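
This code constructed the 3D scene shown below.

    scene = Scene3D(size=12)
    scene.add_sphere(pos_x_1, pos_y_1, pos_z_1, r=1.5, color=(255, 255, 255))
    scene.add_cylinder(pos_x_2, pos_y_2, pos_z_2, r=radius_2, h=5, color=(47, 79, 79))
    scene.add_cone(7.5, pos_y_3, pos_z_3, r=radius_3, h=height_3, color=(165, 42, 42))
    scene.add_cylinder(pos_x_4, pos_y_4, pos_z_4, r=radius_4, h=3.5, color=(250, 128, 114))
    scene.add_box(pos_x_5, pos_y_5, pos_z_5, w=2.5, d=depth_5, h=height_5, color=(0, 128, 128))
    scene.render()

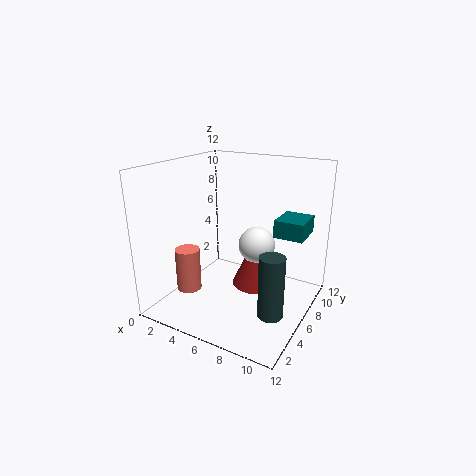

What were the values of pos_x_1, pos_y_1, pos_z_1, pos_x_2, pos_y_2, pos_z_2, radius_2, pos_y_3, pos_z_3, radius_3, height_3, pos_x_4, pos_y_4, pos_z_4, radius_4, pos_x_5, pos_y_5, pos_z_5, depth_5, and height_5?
pos_x_1 = 7.5
pos_y_1 = 6.5
pos_z_1 = 5.5
pos_x_2 = 10
pos_y_2 = 4
pos_z_2 = 1
radius_2 = 1
pos_y_3 = 6.5
pos_z_3 = 2
radius_3 = 2
height_3 = 4.5
pos_x_4 = 3
pos_y_4 = 3
pos_z_4 = 2
radius_4 = 1
pos_x_5 = 8.5
pos_y_5 = 7.5
pos_z_5 = 6
depth_5 = 3
height_5 = 1.5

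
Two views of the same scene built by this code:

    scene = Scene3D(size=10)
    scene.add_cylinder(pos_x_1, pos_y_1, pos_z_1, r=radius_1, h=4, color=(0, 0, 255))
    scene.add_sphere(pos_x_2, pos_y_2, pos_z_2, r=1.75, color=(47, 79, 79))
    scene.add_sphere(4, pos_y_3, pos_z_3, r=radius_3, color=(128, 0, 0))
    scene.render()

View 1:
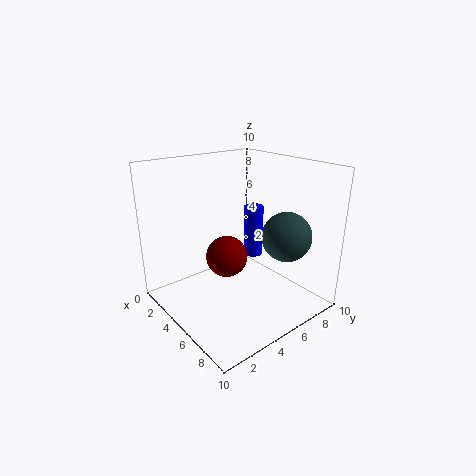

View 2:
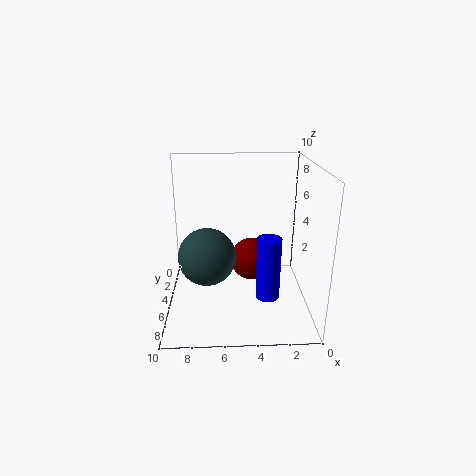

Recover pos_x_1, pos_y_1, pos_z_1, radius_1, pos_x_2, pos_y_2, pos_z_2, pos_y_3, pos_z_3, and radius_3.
pos_x_1 = 3.25, pos_y_1 = 8, pos_z_1 = 2.25, radius_1 = 0.75, pos_x_2 = 7, pos_y_2 = 7.75, pos_z_2 = 5, pos_y_3 = 4.75, pos_z_3 = 3.25, radius_3 = 1.5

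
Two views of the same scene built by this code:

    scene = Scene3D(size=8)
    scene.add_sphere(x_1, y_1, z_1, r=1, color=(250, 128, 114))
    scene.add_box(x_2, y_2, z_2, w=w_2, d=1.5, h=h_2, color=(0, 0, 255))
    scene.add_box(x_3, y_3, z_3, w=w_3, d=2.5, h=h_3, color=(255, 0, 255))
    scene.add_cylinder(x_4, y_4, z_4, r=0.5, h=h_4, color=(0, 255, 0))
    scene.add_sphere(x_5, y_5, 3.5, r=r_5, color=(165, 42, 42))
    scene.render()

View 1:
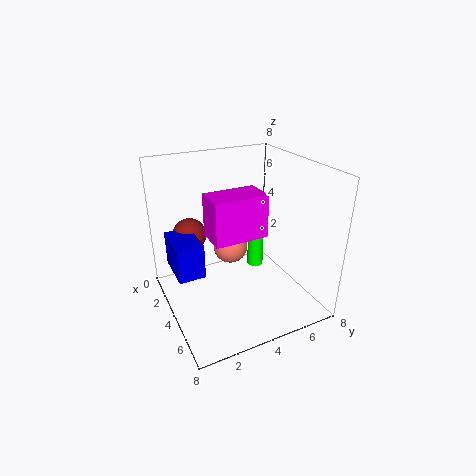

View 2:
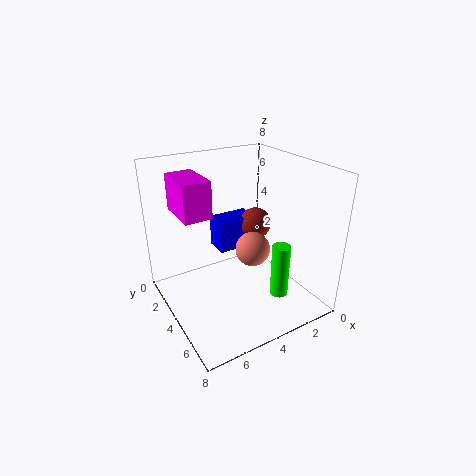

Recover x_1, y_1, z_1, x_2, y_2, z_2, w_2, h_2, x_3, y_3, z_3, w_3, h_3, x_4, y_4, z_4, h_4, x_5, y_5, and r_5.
x_1 = 3, y_1 = 4, z_1 = 3, x_2 = 1.5, y_2 = 0.5, z_2 = 2, w_2 = 2.5, h_2 = 2, x_3 = 5.5, y_3 = 1.5, z_3 = 5.5, w_3 = 1.5, h_3 = 2, x_4 = 2.5, y_4 = 6, z_4 = 1, h_4 = 3, x_5 = 1.5, y_5 = 2, r_5 = 1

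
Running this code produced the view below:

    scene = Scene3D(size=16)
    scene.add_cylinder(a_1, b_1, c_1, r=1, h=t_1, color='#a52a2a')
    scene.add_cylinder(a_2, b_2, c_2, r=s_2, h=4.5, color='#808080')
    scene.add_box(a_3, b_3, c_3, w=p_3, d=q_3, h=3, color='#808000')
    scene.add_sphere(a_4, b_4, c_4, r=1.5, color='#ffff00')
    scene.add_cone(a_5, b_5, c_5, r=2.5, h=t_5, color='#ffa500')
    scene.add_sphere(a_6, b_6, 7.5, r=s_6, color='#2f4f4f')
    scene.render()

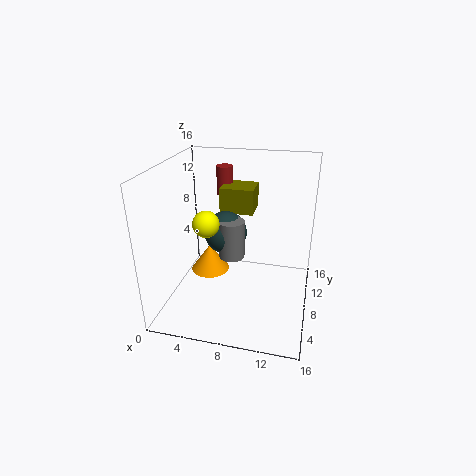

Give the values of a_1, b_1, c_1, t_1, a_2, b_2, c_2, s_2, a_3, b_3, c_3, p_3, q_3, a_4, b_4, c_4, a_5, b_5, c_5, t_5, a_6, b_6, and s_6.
a_1 = 5
b_1 = 13.5
c_1 = 11
t_1 = 3.5
a_2 = 7
b_2 = 9
c_2 = 5
s_2 = 1.5
a_3 = 5
b_3 = 11
c_3 = 9.5
p_3 = 4
q_3 = 3.5
a_4 = 4.5
b_4 = 7.5
c_4 = 9.5
a_5 = 3
b_5 = 12.5
c_5 = 0.5
t_5 = 3.5
a_6 = 6
b_6 = 10
s_6 = 2.5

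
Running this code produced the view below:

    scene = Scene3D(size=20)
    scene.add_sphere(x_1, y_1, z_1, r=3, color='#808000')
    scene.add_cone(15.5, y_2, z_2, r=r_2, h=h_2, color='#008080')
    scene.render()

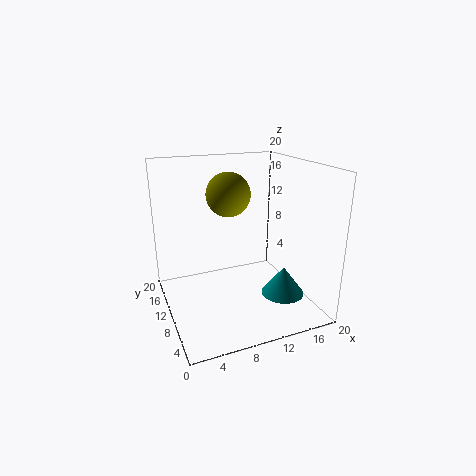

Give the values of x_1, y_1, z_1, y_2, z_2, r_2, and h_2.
x_1 = 9, y_1 = 11, z_1 = 16, y_2 = 6.5, z_2 = 2, r_2 = 3, h_2 = 4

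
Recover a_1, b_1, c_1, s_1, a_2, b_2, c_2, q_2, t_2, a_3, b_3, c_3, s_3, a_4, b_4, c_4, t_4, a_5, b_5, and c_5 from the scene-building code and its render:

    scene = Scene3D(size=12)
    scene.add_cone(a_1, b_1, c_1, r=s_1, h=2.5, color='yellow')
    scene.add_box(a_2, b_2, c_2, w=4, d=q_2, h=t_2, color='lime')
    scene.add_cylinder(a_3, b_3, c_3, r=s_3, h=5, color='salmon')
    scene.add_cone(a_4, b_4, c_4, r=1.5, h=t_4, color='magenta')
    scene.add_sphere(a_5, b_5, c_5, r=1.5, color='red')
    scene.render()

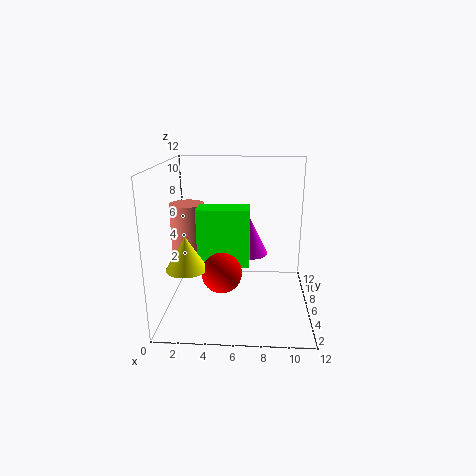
a_1 = 2.5
b_1 = 2
c_1 = 5
s_1 = 1.5
a_2 = 3
b_2 = 3.5
c_2 = 4.5
q_2 = 2
t_2 = 4.5
a_3 = 1.5
b_3 = 7.5
c_3 = 3.5
s_3 = 1.5
a_4 = 7
b_4 = 6.5
c_4 = 4.5
t_4 = 3
a_5 = 5
b_5 = 2.5
c_5 = 4.5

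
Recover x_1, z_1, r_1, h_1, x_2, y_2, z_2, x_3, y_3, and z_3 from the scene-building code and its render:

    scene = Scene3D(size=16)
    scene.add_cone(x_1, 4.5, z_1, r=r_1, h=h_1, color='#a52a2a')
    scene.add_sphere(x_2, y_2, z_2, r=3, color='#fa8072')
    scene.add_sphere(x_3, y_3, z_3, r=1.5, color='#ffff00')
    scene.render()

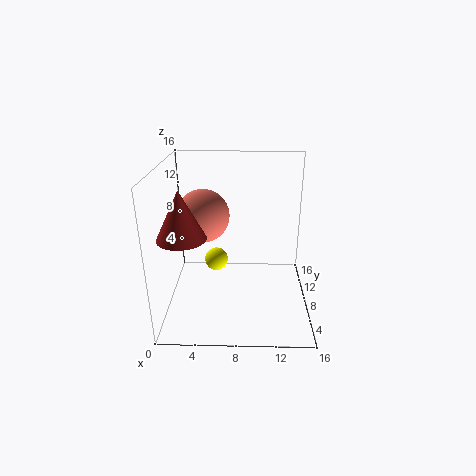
x_1 = 2.5, z_1 = 9.5, r_1 = 2.5, h_1 = 5, x_2 = 4, y_2 = 9.5, z_2 = 10, x_3 = 5, y_3 = 13, z_3 = 2.5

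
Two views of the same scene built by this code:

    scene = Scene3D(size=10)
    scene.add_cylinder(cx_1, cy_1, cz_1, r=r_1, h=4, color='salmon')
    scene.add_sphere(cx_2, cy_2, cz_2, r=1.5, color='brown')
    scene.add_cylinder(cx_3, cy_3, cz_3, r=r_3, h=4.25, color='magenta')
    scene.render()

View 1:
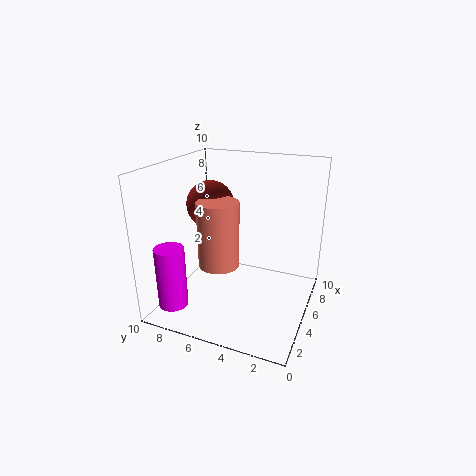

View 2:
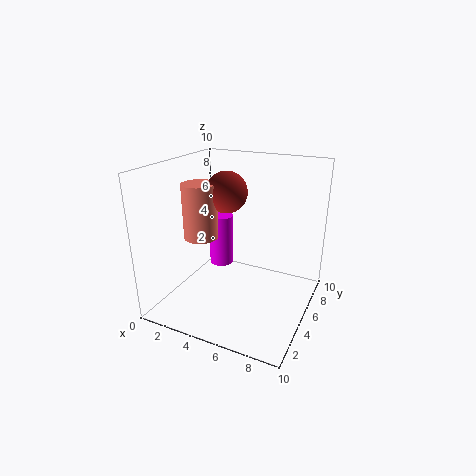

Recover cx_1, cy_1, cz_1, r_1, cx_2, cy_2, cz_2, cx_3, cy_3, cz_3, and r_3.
cx_1 = 2, cy_1 = 5, cz_1 = 4.5, r_1 = 1.25, cx_2 = 3.5, cy_2 = 6.25, cz_2 = 7.75, cx_3 = 1.75, cy_3 = 8.5, cz_3 = 0.75, r_3 = 1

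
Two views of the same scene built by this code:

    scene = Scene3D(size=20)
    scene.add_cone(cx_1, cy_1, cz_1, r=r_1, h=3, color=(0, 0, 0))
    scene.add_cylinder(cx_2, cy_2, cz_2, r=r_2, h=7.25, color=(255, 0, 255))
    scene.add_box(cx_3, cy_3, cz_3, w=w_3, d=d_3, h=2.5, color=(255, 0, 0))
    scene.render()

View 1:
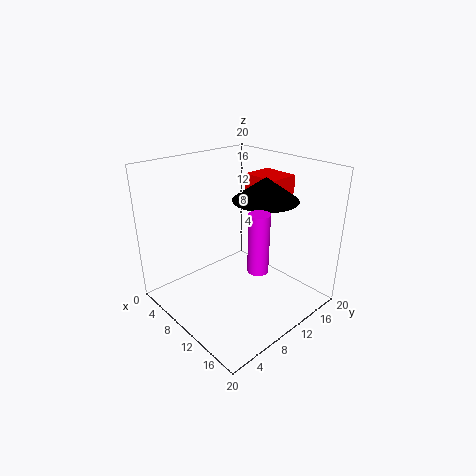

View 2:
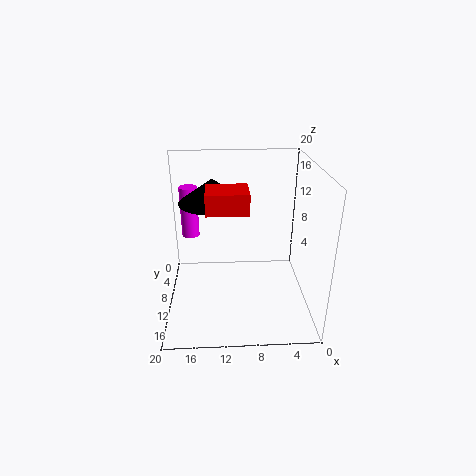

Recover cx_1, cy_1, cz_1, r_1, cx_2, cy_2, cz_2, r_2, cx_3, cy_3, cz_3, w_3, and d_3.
cx_1 = 13.25
cy_1 = 11.75
cz_1 = 16
r_1 = 4.25
cx_2 = 16.75
cy_2 = 7
cz_2 = 9.25
r_2 = 1.25
cx_3 = 9
cy_3 = 12.25
cz_3 = 16
w_3 = 5
d_3 = 4.25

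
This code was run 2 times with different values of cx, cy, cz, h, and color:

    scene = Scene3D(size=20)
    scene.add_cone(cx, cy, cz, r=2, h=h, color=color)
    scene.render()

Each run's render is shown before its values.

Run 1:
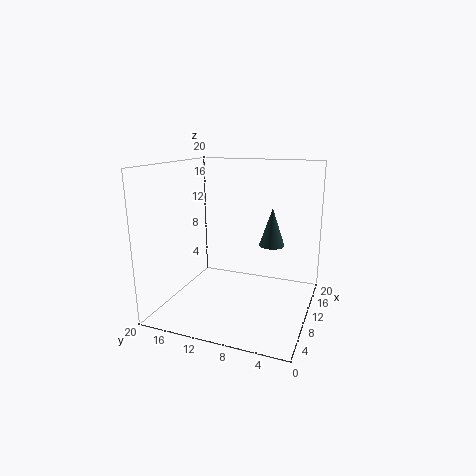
cx = 17; cy = 7; cz = 7; h = 6; color = 'darkslategray'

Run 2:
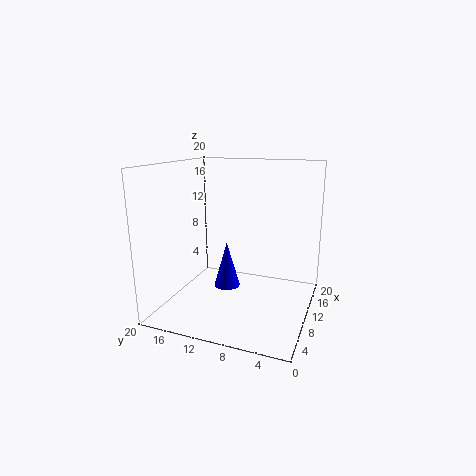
cx = 13; cy = 13; cz = 1; h = 7; color = 'blue'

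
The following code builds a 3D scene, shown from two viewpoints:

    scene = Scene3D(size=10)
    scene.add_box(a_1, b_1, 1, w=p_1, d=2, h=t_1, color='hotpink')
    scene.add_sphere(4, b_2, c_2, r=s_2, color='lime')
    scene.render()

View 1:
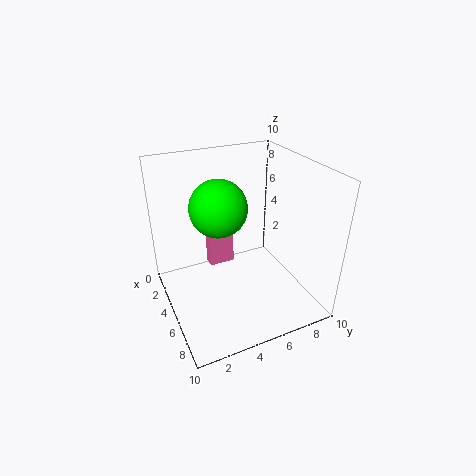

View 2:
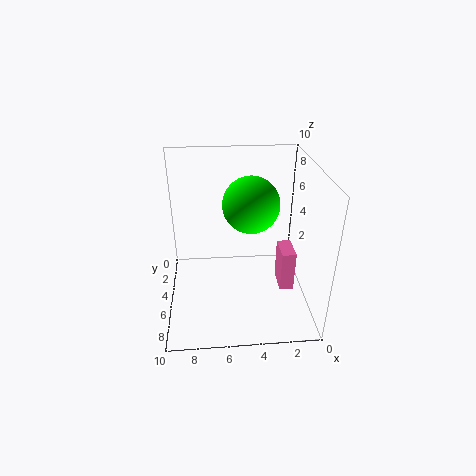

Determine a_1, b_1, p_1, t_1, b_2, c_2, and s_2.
a_1 = 1
b_1 = 4
p_1 = 1
t_1 = 3
b_2 = 4
c_2 = 7
s_2 = 2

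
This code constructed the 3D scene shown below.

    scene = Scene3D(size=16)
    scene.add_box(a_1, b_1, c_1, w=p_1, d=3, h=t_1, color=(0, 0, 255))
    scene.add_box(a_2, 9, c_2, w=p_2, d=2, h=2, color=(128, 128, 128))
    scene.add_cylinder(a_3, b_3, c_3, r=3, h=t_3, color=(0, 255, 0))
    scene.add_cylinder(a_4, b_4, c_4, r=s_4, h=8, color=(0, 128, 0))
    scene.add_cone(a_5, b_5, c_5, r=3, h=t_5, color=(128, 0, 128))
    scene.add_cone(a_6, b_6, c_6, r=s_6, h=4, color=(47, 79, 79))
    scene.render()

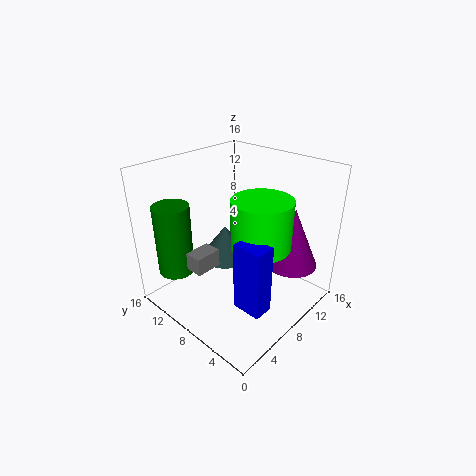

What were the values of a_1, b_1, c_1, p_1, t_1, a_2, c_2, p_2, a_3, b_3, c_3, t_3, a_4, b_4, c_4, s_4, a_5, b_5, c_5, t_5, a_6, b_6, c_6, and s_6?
a_1 = 3, b_1 = 1, c_1 = 4, p_1 = 2, t_1 = 7, a_2 = 3, c_2 = 5, p_2 = 3, a_3 = 7, b_3 = 4, c_3 = 9, t_3 = 5, a_4 = 3, b_4 = 13, c_4 = 4, s_4 = 2, a_5 = 13, b_5 = 4, c_5 = 4, t_5 = 7, a_6 = 9, b_6 = 11, c_6 = 4, s_6 = 3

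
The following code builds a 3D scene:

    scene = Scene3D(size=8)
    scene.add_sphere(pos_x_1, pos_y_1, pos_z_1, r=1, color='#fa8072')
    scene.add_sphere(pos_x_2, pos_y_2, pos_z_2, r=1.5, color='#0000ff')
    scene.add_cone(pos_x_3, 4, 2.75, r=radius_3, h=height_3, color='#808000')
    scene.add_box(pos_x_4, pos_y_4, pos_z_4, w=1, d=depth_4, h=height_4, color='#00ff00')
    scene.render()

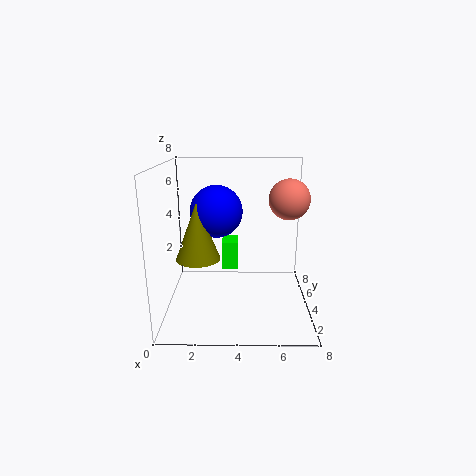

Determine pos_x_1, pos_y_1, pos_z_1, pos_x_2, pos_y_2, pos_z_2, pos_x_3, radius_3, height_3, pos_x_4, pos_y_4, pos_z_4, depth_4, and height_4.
pos_x_1 = 6.5, pos_y_1 = 2.5, pos_z_1 = 6.5, pos_x_2 = 2.75, pos_y_2 = 5, pos_z_2 = 5.25, pos_x_3 = 1.75, radius_3 = 1.25, height_3 = 3.25, pos_x_4 = 3, pos_y_4 = 5.25, pos_z_4 = 1.5, depth_4 = 1.5, height_4 = 1.75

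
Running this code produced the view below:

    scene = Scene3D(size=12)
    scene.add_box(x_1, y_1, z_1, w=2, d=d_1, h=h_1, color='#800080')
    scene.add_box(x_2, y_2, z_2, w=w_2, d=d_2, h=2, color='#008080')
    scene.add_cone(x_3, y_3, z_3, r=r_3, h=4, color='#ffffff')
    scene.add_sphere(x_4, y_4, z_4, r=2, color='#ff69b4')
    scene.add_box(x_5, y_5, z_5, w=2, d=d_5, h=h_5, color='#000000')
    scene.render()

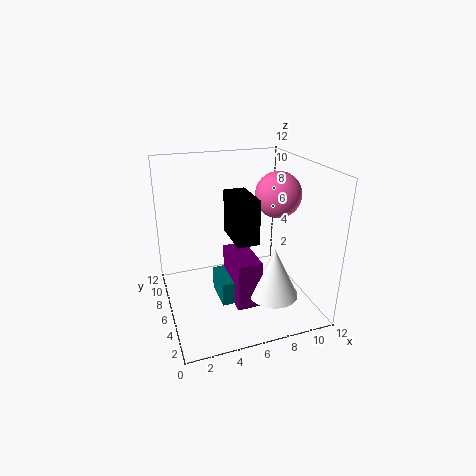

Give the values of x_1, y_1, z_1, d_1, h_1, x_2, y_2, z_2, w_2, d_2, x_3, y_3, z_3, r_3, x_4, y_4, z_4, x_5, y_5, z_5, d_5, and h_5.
x_1 = 5, y_1 = 3, z_1 = 1, d_1 = 4, h_1 = 4, x_2 = 4, y_2 = 4, z_2 = 1, w_2 = 2, d_2 = 3, x_3 = 8, y_3 = 3, z_3 = 2, r_3 = 2, x_4 = 10, y_4 = 7, z_4 = 9, x_5 = 6, y_5 = 6, z_5 = 5, d_5 = 4, h_5 = 4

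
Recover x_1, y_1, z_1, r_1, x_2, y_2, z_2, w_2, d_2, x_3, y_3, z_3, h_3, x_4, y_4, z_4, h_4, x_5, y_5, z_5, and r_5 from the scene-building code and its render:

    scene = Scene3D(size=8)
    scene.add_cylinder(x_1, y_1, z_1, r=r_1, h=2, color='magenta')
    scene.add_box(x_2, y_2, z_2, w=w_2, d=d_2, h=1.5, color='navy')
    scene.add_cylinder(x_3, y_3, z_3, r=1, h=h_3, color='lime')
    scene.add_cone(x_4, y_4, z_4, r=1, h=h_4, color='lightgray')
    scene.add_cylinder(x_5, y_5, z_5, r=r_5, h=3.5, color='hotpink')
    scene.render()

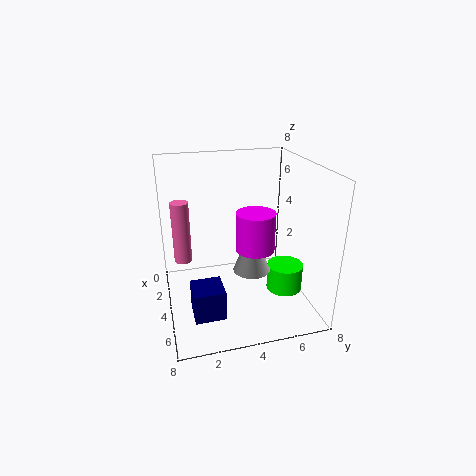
x_1 = 5.5; y_1 = 4.5; z_1 = 4; r_1 = 1; x_2 = 6; y_2 = 1; z_2 = 1.5; w_2 = 1.5; d_2 = 1.5; x_3 = 5; y_3 = 6.5; z_3 = 1; h_3 = 1.5; x_4 = 5; y_4 = 4.5; z_4 = 2.5; h_4 = 2.5; x_5 = 3; y_5 = 1; z_5 = 2.5; r_5 = 0.5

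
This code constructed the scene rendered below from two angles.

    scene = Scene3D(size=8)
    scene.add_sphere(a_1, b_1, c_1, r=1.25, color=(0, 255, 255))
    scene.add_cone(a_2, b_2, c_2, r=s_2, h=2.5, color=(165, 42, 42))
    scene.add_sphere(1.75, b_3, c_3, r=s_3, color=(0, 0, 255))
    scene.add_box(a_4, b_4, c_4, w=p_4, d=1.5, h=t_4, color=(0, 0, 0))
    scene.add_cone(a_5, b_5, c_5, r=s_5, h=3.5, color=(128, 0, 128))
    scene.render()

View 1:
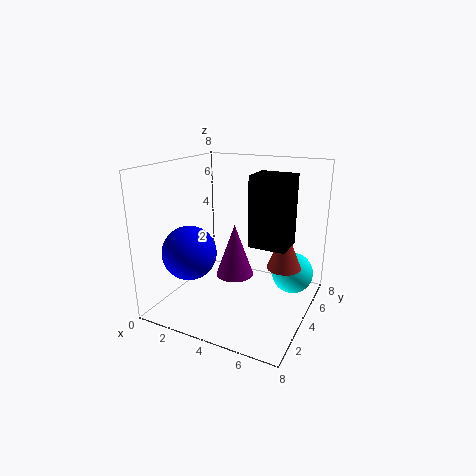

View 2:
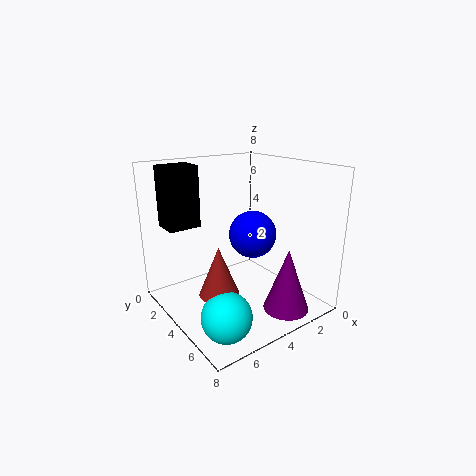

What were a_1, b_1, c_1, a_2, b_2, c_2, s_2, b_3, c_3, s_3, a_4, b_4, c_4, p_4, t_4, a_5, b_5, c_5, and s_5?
a_1 = 6.5; b_1 = 6.5; c_1 = 1.25; a_2 = 6.25; b_2 = 5.5; c_2 = 2; s_2 = 1; b_3 = 2.5; c_3 = 3.25; s_3 = 1.5; a_4 = 5.75; b_4 = 1.5; c_4 = 4.75; p_4 = 1.75; t_4 = 3.25; a_5 = 2.5; b_5 = 6.5; c_5 = 0.25; s_5 = 1.25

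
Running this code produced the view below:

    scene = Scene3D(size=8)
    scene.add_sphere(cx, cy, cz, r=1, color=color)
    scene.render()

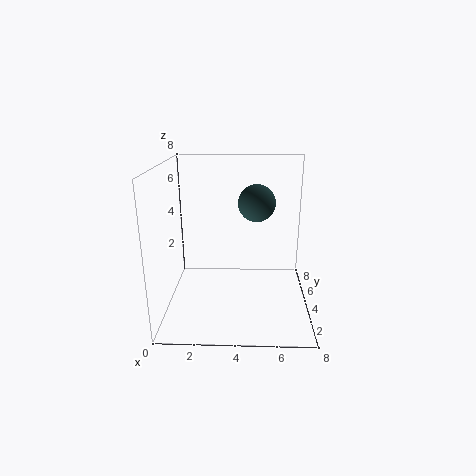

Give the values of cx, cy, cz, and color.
cx = 5
cy = 4
cz = 6
color = 'darkslategray'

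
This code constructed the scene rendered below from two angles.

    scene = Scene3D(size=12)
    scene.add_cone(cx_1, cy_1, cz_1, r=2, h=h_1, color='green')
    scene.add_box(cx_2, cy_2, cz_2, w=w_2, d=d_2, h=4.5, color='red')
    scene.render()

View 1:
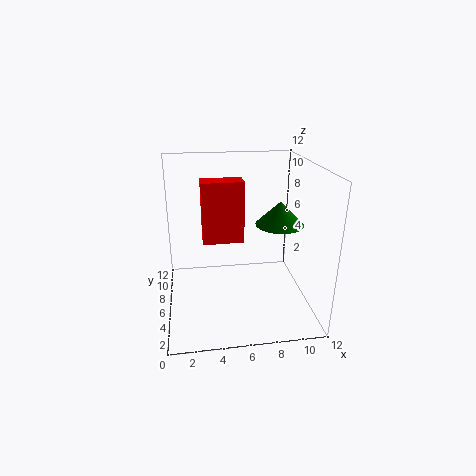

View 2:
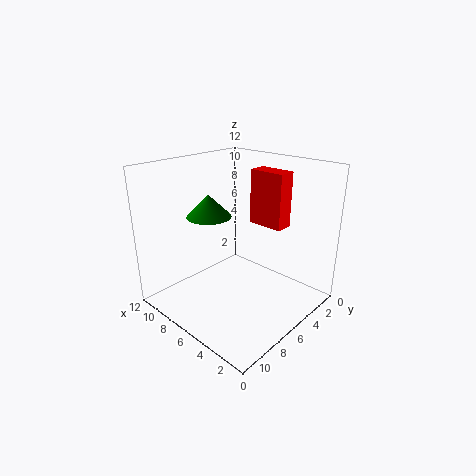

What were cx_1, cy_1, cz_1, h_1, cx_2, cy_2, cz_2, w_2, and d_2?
cx_1 = 9.5
cy_1 = 6
cz_1 = 7
h_1 = 2
cx_2 = 3
cy_2 = 3
cz_2 = 7
w_2 = 3
d_2 = 1.5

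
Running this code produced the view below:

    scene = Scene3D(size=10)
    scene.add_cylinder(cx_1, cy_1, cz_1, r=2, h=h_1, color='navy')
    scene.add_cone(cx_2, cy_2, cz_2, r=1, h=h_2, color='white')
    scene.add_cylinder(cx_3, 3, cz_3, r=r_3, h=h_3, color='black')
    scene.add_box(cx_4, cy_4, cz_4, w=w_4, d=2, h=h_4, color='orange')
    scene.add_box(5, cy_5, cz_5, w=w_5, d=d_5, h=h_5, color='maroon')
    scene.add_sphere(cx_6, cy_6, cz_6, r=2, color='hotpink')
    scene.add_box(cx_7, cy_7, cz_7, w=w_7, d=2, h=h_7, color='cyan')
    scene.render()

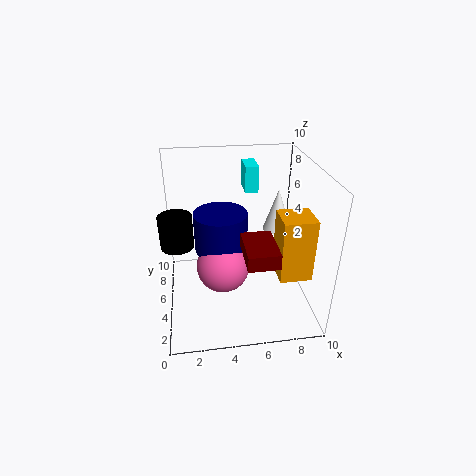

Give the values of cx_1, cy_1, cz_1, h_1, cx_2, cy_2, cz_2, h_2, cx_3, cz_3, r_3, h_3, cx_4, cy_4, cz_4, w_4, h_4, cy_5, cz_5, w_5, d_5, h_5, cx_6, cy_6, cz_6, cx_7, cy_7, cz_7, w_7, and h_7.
cx_1 = 4, cy_1 = 7, cz_1 = 3, h_1 = 3, cx_2 = 8, cy_2 = 6, cz_2 = 5, h_2 = 3, cx_3 = 1, cz_3 = 6, r_3 = 1, h_3 = 2, cx_4 = 7, cy_4 = 1, cz_4 = 4, w_4 = 2, h_4 = 4, cy_5 = 1, cz_5 = 5, w_5 = 2, d_5 = 3, h_5 = 1, cx_6 = 4, cy_6 = 6, cz_6 = 2, cx_7 = 6, cy_7 = 8, cz_7 = 7, w_7 = 1, h_7 = 2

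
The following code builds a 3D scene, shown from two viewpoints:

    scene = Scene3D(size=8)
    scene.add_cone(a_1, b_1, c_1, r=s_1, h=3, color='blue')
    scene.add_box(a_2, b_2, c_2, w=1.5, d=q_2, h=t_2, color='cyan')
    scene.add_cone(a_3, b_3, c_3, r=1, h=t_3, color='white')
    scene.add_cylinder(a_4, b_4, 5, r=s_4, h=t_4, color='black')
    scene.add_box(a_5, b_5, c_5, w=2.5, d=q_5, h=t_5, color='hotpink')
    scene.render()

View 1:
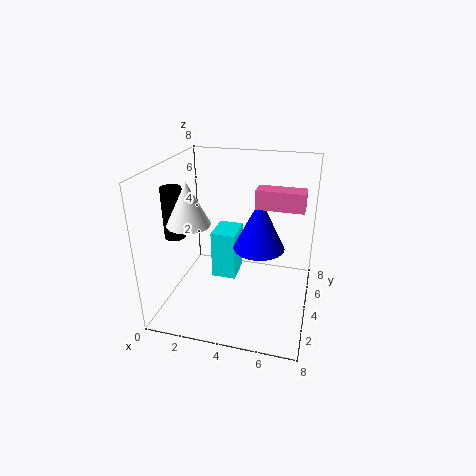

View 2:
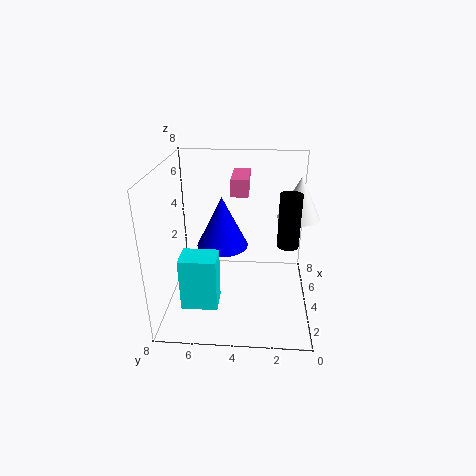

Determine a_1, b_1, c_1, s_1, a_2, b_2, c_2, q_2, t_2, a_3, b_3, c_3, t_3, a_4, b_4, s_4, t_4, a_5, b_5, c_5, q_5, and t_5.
a_1 = 5
b_1 = 5
c_1 = 3
s_1 = 1.5
a_2 = 2
b_2 = 5
c_2 = 0.5
q_2 = 2
t_2 = 3
a_3 = 2.5
b_3 = 1
c_3 = 6
t_3 = 2
a_4 = 1.5
b_4 = 1.5
s_4 = 0.5
t_4 = 2.5
a_5 = 5
b_5 = 3.5
c_5 = 6
q_5 = 1
t_5 = 1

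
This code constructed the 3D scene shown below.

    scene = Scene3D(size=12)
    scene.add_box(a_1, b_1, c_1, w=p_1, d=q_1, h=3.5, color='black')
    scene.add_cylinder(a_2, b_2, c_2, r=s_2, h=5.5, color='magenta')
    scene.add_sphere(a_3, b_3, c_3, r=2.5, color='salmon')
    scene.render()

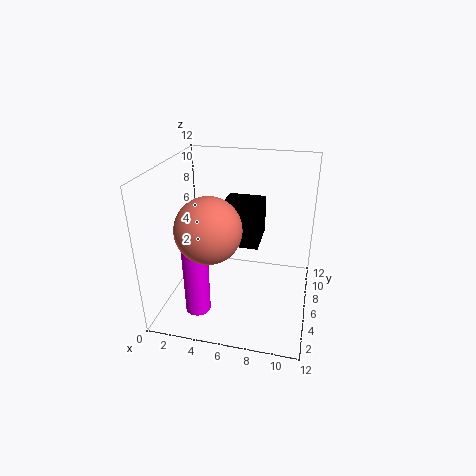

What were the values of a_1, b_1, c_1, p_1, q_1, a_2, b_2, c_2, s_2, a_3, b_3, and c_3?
a_1 = 4, b_1 = 7, c_1 = 4.5, p_1 = 3.5, q_1 = 4, a_2 = 3.5, b_2 = 2.5, c_2 = 1, s_2 = 1, a_3 = 4.5, b_3 = 3, c_3 = 8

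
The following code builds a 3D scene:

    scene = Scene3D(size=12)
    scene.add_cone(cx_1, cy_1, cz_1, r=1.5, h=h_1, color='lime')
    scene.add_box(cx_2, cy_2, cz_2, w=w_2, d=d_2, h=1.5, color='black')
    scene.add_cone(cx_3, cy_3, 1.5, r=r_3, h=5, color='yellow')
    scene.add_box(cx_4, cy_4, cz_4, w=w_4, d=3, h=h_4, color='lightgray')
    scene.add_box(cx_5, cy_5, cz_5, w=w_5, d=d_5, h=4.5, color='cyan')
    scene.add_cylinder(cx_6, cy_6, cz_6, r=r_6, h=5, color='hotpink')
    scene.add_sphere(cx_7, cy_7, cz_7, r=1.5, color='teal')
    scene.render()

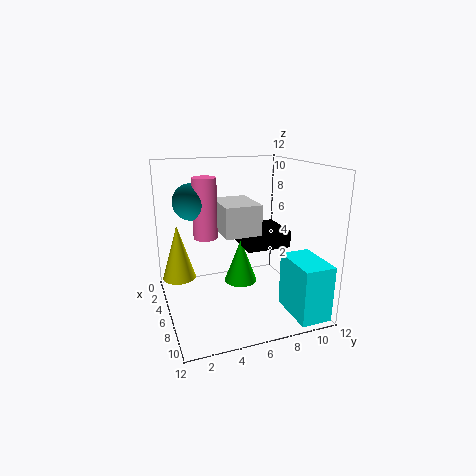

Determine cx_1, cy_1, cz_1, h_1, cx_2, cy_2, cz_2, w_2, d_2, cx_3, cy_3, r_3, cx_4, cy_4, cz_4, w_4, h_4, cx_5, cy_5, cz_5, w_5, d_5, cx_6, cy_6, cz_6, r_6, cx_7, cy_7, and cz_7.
cx_1 = 4, cy_1 = 7, cz_1 = 1, h_1 = 4, cx_2 = 2, cy_2 = 7, cz_2 = 4.5, w_2 = 4, d_2 = 4, cx_3 = 2.5, cy_3 = 1.5, r_3 = 1.5, cx_4 = 3.5, cy_4 = 4.5, cz_4 = 6.5, w_4 = 4, h_4 = 2.5, cx_5 = 8, cy_5 = 9, cz_5 = 0.5, w_5 = 4, d_5 = 2.5, cx_6 = 5, cy_6 = 3.5, cz_6 = 6, r_6 = 1, cx_7 = 4.5, cy_7 = 2.5, cz_7 = 9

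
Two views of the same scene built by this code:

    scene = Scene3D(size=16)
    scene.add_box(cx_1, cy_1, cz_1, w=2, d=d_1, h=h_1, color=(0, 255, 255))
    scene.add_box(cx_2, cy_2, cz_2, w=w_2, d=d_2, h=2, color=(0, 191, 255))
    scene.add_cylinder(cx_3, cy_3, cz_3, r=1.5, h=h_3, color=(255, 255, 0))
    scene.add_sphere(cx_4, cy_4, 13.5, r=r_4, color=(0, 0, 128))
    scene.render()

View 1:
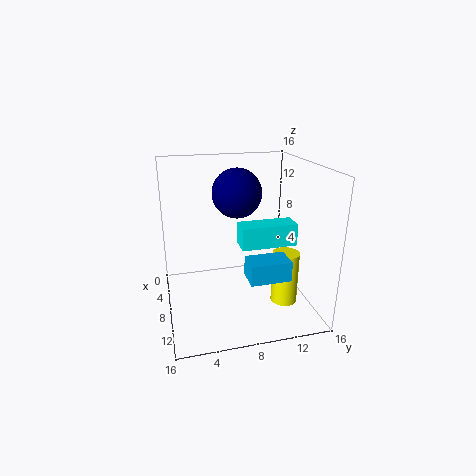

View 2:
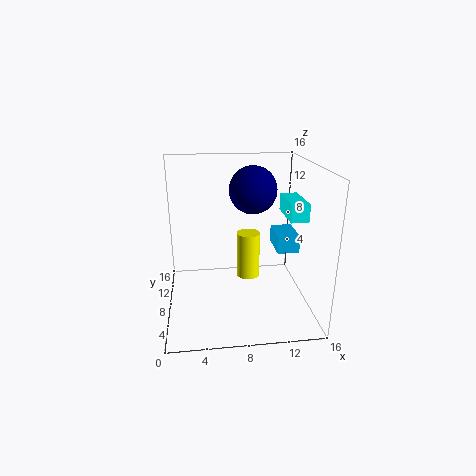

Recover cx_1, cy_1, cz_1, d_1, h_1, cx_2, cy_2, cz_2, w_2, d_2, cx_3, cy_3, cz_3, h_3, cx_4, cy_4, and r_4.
cx_1 = 13.5
cy_1 = 6.5
cz_1 = 10
d_1 = 5
h_1 = 2
cx_2 = 12.5
cy_2 = 7.5
cz_2 = 6
w_2 = 2.5
d_2 = 4
cx_3 = 10
cy_3 = 13
cz_3 = 0.5
h_3 = 6
cx_4 = 9.5
cy_4 = 7.5
r_4 = 2.5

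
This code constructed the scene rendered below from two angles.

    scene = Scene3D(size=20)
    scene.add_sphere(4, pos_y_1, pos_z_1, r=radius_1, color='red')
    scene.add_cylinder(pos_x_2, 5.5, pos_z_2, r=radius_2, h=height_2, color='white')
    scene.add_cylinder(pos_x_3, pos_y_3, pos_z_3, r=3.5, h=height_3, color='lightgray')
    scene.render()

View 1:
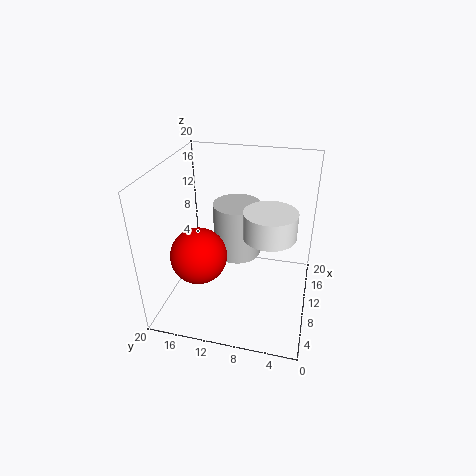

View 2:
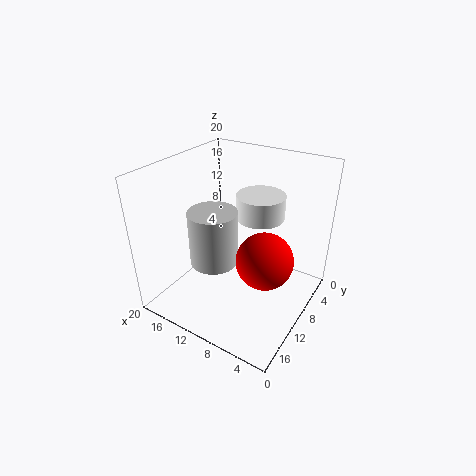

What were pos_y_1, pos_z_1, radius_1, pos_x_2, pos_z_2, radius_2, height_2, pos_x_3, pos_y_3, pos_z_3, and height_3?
pos_y_1 = 13.5
pos_z_1 = 10.5
radius_1 = 3.5
pos_x_2 = 9
pos_z_2 = 11.5
radius_2 = 3.5
height_2 = 3.5
pos_x_3 = 13.5
pos_y_3 = 11
pos_z_3 = 5.5
height_3 = 8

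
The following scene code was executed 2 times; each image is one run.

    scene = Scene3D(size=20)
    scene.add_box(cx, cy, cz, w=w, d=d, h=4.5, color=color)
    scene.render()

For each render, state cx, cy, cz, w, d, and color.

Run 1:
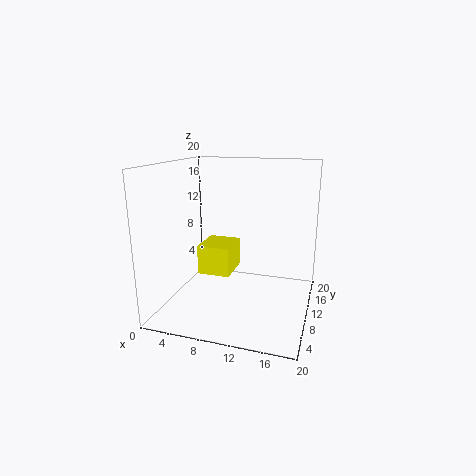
cx = 3
cy = 11.5
cz = 3
w = 5
d = 5.75
color = 'yellow'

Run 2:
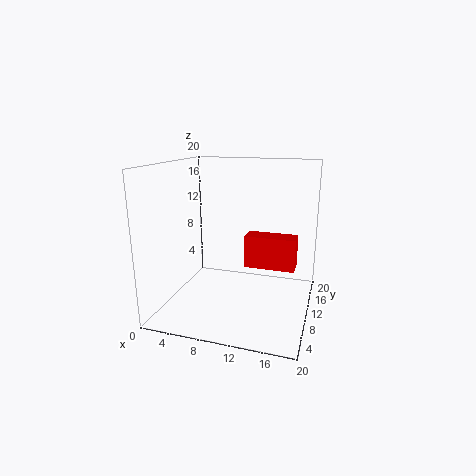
cx = 11
cy = 9.5
cz = 6
w = 7
d = 2.75
color = 'red'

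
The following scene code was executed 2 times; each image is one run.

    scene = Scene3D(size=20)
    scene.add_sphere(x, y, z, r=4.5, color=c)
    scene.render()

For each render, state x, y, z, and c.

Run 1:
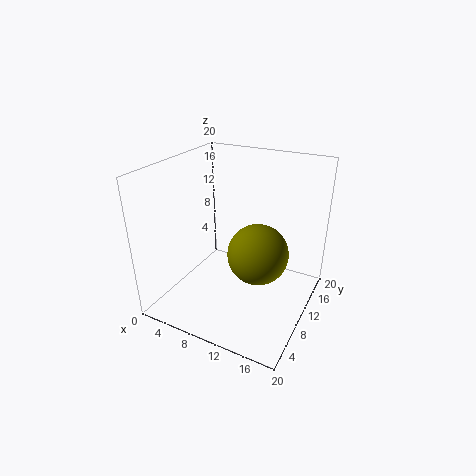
x = 12, y = 12.5, z = 6.5, c = 'olive'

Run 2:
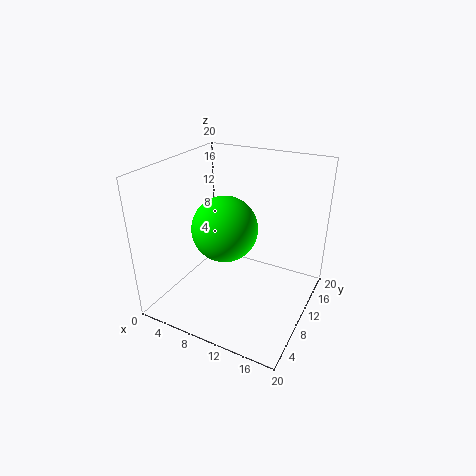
x = 8.5, y = 9, z = 11.5, c = 'lime'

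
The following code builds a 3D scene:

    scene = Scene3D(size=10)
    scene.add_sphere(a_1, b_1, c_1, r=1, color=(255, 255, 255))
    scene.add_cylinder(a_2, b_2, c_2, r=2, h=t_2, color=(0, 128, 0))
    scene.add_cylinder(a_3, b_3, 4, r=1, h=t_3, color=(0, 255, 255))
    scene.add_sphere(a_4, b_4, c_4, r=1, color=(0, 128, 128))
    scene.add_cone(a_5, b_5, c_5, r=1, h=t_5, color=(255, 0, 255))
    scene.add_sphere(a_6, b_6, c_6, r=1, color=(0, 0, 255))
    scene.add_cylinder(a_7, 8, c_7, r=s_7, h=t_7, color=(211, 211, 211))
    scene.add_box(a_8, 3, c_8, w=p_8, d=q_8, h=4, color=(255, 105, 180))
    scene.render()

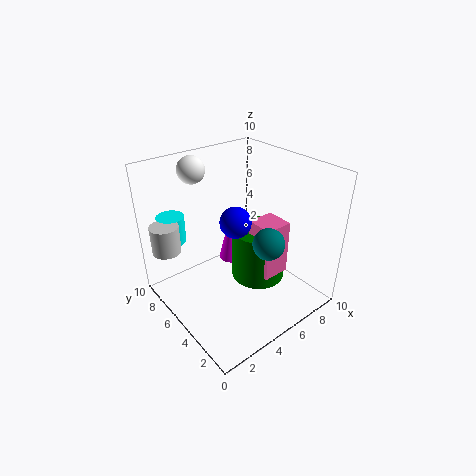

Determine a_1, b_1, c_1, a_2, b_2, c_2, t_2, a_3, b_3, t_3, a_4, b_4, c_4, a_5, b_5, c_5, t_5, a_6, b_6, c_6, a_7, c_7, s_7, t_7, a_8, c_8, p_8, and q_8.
a_1 = 4; b_1 = 9; c_1 = 9; a_2 = 7; b_2 = 5; c_2 = 1; t_2 = 4; a_3 = 2; b_3 = 9; t_3 = 2; a_4 = 5; b_4 = 2; c_4 = 6; a_5 = 6; b_5 = 7; c_5 = 2; t_5 = 4; a_6 = 4; b_6 = 4; c_6 = 7; a_7 = 1; c_7 = 4; s_7 = 1; t_7 = 2; a_8 = 6; c_8 = 2; p_8 = 2; q_8 = 2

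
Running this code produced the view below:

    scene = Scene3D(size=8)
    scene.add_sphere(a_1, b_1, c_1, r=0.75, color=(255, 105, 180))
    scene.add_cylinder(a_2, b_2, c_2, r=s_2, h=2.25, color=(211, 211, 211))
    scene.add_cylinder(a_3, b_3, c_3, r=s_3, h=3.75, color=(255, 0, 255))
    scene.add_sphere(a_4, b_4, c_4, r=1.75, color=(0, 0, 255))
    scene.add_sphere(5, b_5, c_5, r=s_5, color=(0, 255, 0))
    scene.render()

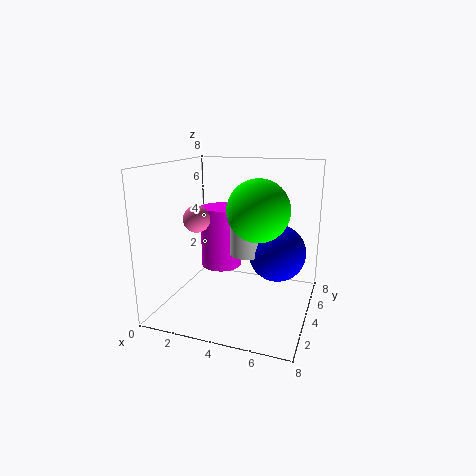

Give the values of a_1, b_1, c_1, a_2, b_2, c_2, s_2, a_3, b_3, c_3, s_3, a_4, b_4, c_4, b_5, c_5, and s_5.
a_1 = 1.75, b_1 = 3.5, c_1 = 5, a_2 = 4, b_2 = 5.5, c_2 = 2.5, s_2 = 1, a_3 = 2.25, b_3 = 5.75, c_3 = 1.5, s_3 = 1.25, a_4 = 5.75, b_4 = 6.25, c_4 = 2.5, b_5 = 4.5, c_5 = 5.5, s_5 = 1.75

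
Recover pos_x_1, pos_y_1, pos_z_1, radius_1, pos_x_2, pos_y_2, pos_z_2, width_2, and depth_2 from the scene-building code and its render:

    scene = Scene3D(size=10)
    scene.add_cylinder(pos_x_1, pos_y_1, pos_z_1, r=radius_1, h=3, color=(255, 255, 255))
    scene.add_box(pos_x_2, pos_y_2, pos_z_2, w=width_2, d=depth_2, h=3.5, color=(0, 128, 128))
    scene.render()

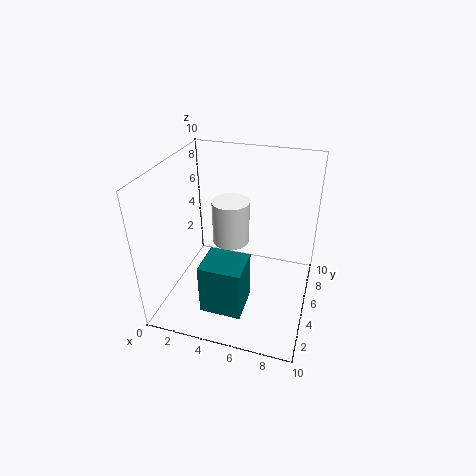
pos_x_1 = 4.5; pos_y_1 = 5; pos_z_1 = 4.75; radius_1 = 1.25; pos_x_2 = 3.5; pos_y_2 = 1.25; pos_z_2 = 1.25; width_2 = 2.75; depth_2 = 2.5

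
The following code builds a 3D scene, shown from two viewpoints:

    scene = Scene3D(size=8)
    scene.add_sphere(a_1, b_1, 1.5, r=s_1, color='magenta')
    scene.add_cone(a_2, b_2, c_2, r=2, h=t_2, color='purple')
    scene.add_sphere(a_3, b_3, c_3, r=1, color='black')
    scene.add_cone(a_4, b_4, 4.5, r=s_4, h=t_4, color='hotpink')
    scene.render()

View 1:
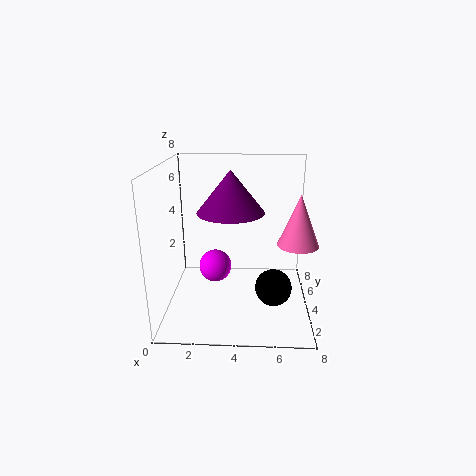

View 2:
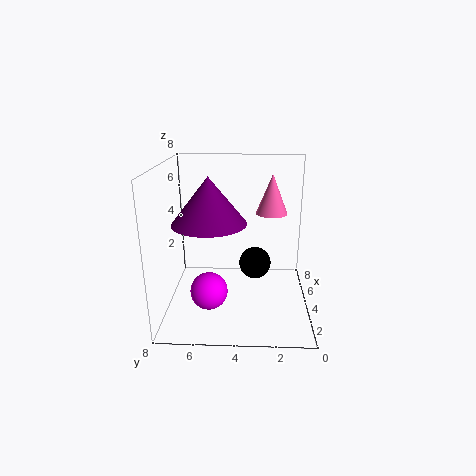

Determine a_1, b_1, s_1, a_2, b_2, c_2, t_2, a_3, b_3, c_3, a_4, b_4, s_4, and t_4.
a_1 = 2.5
b_1 = 5.5
s_1 = 1
a_2 = 3.5
b_2 = 5.5
c_2 = 5
t_2 = 2.5
a_3 = 6
b_3 = 3
c_3 = 1.5
a_4 = 7
b_4 = 2
s_4 = 1
t_4 = 2.5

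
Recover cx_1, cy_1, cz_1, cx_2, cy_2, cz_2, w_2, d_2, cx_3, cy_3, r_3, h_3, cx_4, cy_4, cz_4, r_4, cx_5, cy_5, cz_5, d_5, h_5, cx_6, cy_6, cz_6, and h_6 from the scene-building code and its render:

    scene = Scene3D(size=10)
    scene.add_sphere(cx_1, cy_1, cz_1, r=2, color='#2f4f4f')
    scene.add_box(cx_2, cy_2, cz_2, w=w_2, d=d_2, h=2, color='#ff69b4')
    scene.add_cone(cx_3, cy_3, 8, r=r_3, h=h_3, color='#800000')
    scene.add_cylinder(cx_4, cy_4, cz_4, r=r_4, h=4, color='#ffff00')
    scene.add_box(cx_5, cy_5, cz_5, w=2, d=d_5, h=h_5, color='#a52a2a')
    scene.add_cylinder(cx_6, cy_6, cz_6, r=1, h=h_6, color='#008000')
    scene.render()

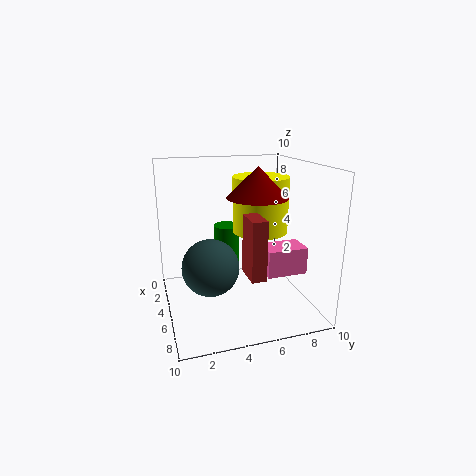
cx_1 = 5
cy_1 = 3
cz_1 = 3
cx_2 = 4
cy_2 = 7
cz_2 = 2
w_2 = 2
d_2 = 3
cx_3 = 6
cy_3 = 6
r_3 = 2
h_3 = 2
cx_4 = 4
cy_4 = 7
cz_4 = 5
r_4 = 2
cx_5 = 6
cy_5 = 5
cz_5 = 3
d_5 = 1
h_5 = 4
cx_6 = 2
cy_6 = 5
cz_6 = 1
h_6 = 4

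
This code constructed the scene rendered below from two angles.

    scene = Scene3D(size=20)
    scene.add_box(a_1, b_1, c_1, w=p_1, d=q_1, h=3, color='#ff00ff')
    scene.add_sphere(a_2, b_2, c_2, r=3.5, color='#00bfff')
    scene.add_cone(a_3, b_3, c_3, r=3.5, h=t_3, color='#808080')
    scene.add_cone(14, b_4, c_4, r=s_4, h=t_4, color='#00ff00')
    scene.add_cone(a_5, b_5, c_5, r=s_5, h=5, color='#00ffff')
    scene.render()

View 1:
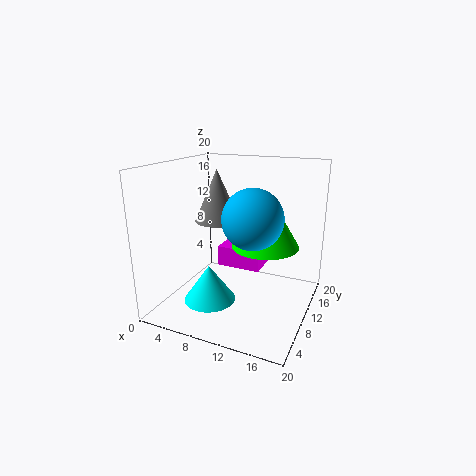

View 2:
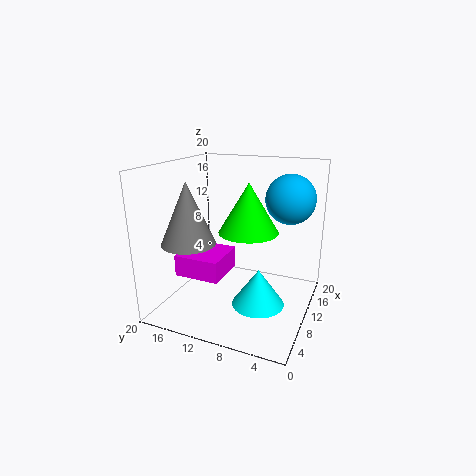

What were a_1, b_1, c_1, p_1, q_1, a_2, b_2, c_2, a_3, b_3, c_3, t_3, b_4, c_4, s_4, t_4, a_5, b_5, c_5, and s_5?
a_1 = 6; b_1 = 11.5; c_1 = 4.5; p_1 = 6.5; q_1 = 6.5; a_2 = 14.5; b_2 = 4; c_2 = 15; a_3 = 4.5; b_3 = 14.5; c_3 = 10.5; t_3 = 8; b_4 = 10; c_4 = 9.5; s_4 = 4.5; t_4 = 7.5; a_5 = 7.5; b_5 = 6; c_5 = 2; s_5 = 3.5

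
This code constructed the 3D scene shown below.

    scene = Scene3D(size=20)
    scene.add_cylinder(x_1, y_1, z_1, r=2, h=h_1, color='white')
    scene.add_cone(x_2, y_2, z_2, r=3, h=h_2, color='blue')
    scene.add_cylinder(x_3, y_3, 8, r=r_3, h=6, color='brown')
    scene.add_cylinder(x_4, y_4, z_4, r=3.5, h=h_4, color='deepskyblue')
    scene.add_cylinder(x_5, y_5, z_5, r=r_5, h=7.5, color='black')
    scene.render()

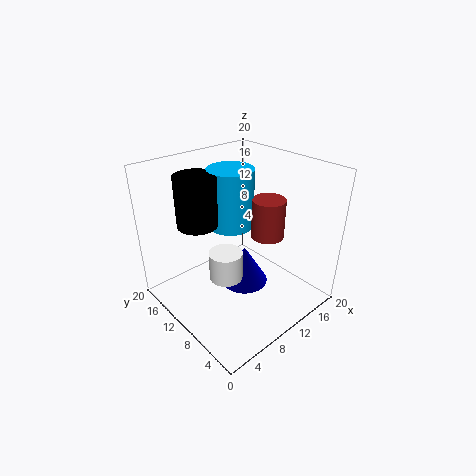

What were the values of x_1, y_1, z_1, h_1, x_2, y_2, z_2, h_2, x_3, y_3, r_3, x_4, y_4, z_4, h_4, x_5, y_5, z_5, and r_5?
x_1 = 4.5; y_1 = 6; z_1 = 8.5; h_1 = 3.5; x_2 = 8; y_2 = 6.5; z_2 = 6; h_2 = 5; x_3 = 16; y_3 = 10; r_3 = 2.5; x_4 = 13; y_4 = 15; z_4 = 9; h_4 = 9; x_5 = 7.5; y_5 = 16; z_5 = 10.5; r_5 = 3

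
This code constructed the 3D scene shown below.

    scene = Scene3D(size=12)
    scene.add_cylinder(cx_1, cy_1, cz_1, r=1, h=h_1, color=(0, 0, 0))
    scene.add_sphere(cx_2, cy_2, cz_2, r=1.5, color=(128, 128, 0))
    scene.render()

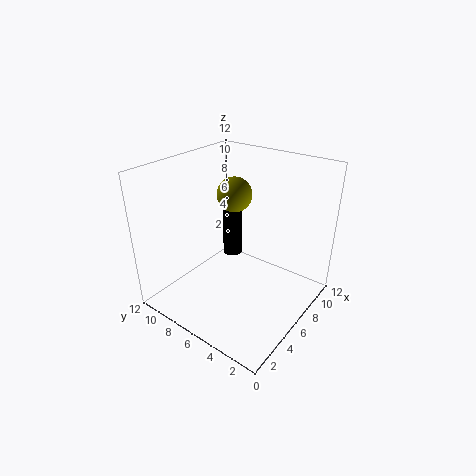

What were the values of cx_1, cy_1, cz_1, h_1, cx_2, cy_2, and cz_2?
cx_1 = 11; cy_1 = 10.5; cz_1 = 0.5; h_1 = 5.5; cx_2 = 7.5; cy_2 = 7.5; cz_2 = 9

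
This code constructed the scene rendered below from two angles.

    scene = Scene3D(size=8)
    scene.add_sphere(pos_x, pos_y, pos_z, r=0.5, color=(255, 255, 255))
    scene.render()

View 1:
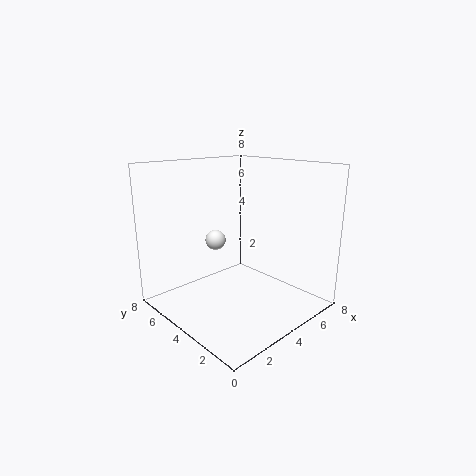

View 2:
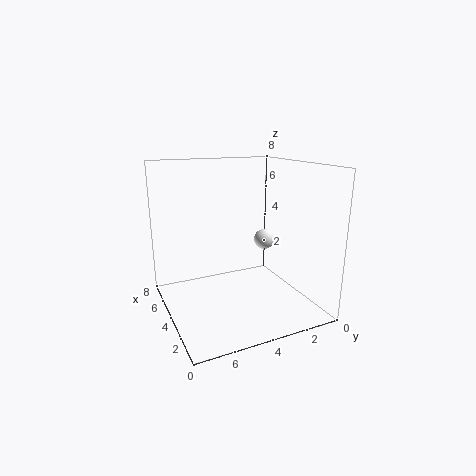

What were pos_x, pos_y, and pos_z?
pos_x = 2, pos_y = 3.5, pos_z = 4.5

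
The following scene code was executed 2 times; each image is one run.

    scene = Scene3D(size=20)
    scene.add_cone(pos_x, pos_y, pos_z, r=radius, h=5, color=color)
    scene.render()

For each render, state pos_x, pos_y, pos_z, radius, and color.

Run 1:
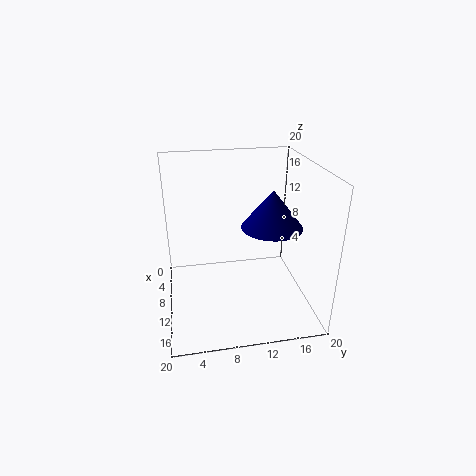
pos_x = 12.5
pos_y = 14
pos_z = 12.5
radius = 4
color = 'navy'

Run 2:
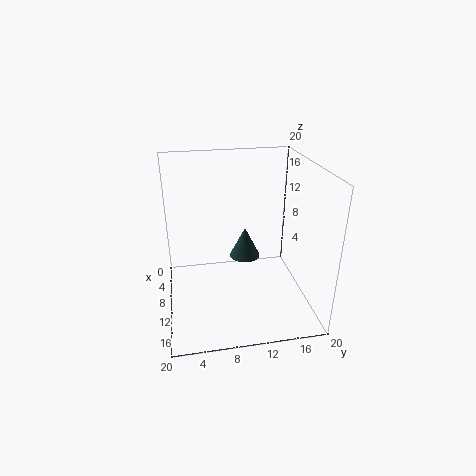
pos_x = 3
pos_y = 12.5
pos_z = 3
radius = 2.5
color = 'darkslategray'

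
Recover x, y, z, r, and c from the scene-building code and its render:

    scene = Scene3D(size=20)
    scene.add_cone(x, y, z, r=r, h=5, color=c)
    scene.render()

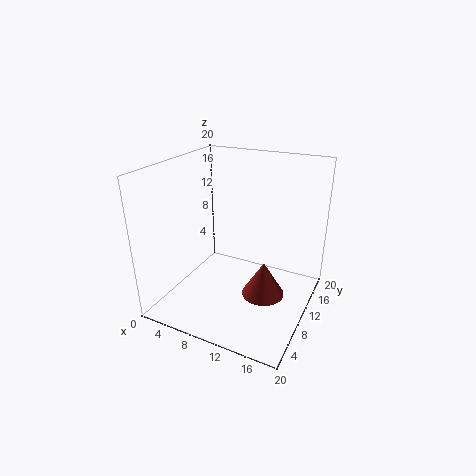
x = 14, y = 10, z = 2, r = 3, c = 'brown'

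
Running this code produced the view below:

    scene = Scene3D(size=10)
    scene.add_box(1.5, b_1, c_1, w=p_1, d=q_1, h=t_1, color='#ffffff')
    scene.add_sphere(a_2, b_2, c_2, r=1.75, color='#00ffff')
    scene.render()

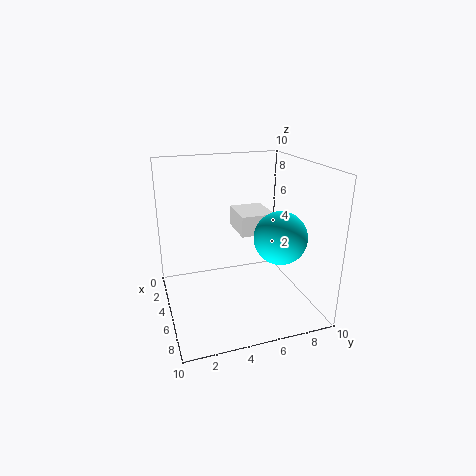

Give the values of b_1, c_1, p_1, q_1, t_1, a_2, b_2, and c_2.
b_1 = 5.5; c_1 = 4.75; p_1 = 3; q_1 = 2.5; t_1 = 1.5; a_2 = 7; b_2 = 7.25; c_2 = 5.5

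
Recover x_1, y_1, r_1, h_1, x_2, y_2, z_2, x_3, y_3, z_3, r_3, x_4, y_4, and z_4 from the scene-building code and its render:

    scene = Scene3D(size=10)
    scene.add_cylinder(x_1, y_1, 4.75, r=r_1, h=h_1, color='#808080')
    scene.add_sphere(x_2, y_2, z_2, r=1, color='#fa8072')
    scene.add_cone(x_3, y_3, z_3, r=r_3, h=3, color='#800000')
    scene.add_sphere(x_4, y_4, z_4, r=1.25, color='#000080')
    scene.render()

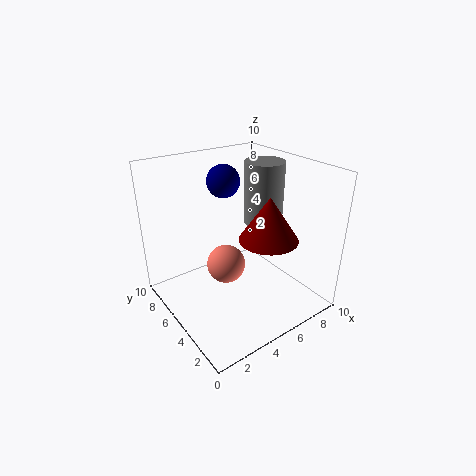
x_1 = 8.5; y_1 = 6.5; r_1 = 1.5; h_1 = 4.75; x_2 = 1.5; y_2 = 1.25; z_2 = 6.25; x_3 = 6.25; y_3 = 3.25; z_3 = 5.25; r_3 = 2; x_4 = 6; y_4 = 8.25; z_4 = 8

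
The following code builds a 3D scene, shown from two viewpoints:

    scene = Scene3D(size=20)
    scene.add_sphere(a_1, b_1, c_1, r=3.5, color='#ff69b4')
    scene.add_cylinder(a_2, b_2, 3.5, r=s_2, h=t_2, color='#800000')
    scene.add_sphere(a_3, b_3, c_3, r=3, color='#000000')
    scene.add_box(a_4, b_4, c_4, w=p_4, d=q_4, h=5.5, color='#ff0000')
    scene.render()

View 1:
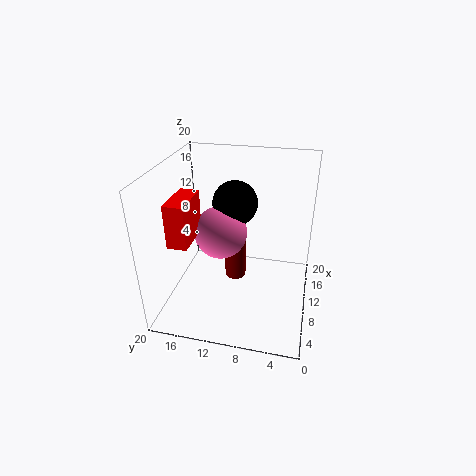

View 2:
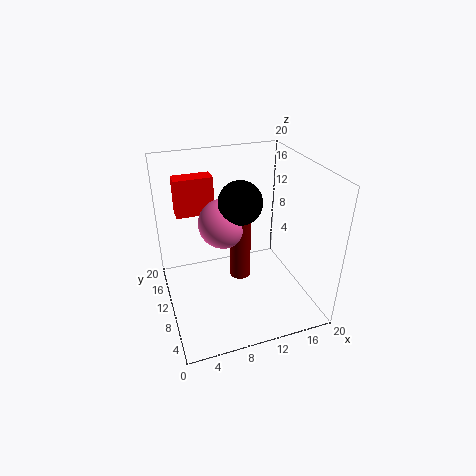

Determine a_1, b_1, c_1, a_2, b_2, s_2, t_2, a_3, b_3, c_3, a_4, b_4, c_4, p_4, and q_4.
a_1 = 8.5; b_1 = 12; c_1 = 11.5; a_2 = 10.5; b_2 = 10.5; s_2 = 1.5; t_2 = 9; a_3 = 10.5; b_3 = 10.5; c_3 = 15; a_4 = 2.5; b_4 = 14.5; c_4 = 12; p_4 = 5.5; q_4 = 2.5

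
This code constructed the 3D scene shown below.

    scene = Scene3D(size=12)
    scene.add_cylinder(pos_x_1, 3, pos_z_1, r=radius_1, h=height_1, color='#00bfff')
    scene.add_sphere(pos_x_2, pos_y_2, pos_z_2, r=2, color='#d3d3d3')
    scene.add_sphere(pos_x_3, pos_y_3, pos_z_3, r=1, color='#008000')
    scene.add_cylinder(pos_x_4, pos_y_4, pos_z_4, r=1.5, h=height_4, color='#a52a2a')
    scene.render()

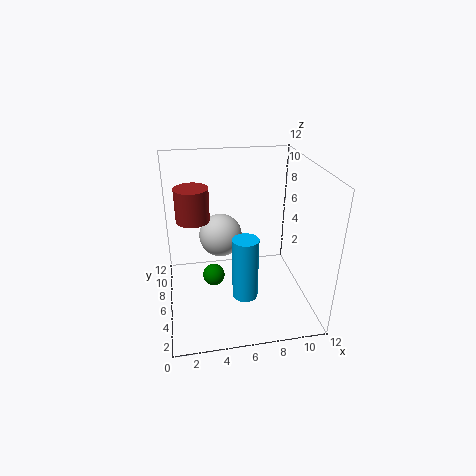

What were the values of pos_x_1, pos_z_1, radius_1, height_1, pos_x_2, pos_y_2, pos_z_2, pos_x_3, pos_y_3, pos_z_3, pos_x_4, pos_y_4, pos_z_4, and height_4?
pos_x_1 = 6; pos_z_1 = 2.5; radius_1 = 1; height_1 = 5; pos_x_2 = 5; pos_y_2 = 9.5; pos_z_2 = 4.5; pos_x_3 = 4; pos_y_3 = 7.5; pos_z_3 = 1.5; pos_x_4 = 2.5; pos_y_4 = 9; pos_z_4 = 6.5; height_4 = 3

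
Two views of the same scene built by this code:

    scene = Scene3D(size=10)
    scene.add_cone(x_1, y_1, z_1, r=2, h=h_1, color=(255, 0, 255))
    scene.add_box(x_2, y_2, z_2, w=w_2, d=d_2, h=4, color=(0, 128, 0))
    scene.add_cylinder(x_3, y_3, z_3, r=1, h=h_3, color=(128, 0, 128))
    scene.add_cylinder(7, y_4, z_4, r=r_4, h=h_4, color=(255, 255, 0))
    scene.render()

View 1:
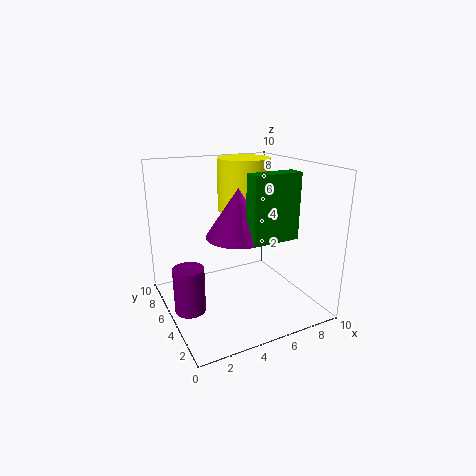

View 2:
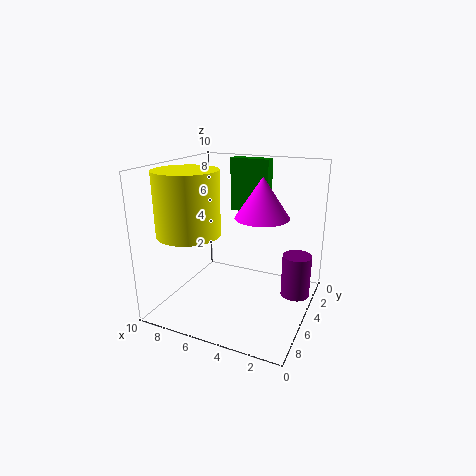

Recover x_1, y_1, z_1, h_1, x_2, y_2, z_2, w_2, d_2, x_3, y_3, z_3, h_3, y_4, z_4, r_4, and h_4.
x_1 = 4; y_1 = 3; z_1 = 6; h_1 = 3; x_2 = 4; y_2 = 1; z_2 = 6; w_2 = 3; d_2 = 1; x_3 = 1; y_3 = 4; z_3 = 1; h_3 = 3; y_4 = 8; z_4 = 6; r_4 = 2; h_4 = 4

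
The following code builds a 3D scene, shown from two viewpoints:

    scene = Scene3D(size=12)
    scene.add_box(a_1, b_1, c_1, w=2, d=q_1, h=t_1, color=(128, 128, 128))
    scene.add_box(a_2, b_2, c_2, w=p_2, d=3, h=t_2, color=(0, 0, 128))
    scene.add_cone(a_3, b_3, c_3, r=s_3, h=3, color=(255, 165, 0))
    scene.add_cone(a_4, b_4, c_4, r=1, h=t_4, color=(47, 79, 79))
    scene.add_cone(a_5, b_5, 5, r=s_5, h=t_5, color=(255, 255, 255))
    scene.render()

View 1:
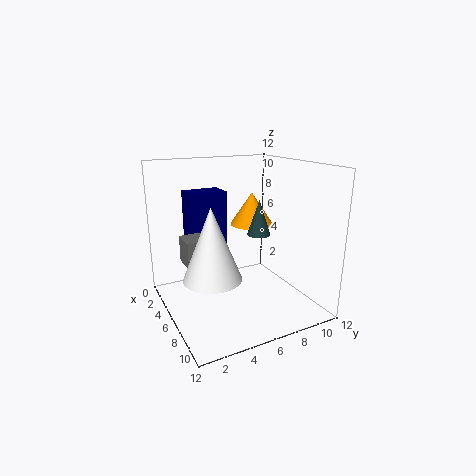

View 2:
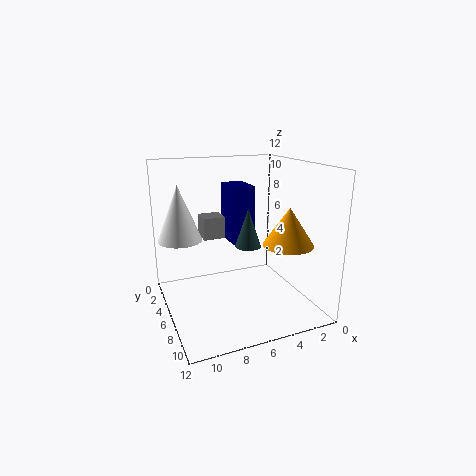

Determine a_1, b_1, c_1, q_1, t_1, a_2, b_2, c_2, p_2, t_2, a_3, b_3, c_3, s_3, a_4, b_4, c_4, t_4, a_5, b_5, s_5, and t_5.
a_1 = 6, b_1 = 1, c_1 = 5, q_1 = 2, t_1 = 2, a_2 = 4, b_2 = 2, c_2 = 5, p_2 = 2, t_2 = 5, a_3 = 3, b_3 = 9, c_3 = 6, s_3 = 2, a_4 = 6, b_4 = 8, c_4 = 6, t_4 = 3, a_5 = 10, b_5 = 2, s_5 = 2, t_5 = 5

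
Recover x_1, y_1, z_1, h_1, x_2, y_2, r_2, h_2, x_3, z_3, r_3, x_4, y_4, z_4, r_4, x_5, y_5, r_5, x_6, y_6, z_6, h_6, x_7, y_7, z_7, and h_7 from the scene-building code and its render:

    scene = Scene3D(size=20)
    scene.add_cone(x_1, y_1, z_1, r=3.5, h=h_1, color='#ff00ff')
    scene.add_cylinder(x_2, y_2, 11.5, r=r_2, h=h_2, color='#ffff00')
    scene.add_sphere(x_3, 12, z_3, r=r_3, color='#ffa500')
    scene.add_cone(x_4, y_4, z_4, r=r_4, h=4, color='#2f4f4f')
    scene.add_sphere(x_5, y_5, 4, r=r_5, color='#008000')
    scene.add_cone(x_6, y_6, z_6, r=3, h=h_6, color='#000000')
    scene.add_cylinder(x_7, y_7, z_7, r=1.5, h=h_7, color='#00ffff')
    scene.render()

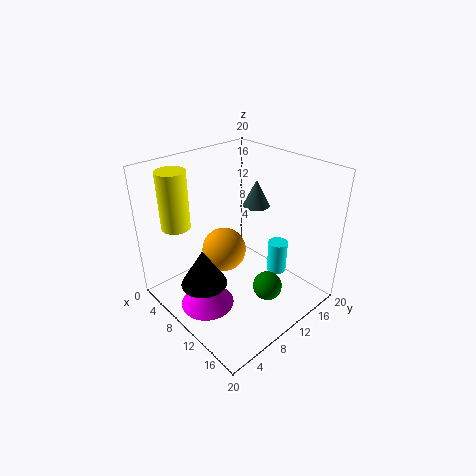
x_1 = 11; y_1 = 3.5; z_1 = 3; h_1 = 4; x_2 = 4; y_2 = 4; r_2 = 2; h_2 = 8; x_3 = 4.5; z_3 = 4.5; r_3 = 3.5; x_4 = 8; y_4 = 15.5; z_4 = 12.5; r_4 = 2; x_5 = 15; y_5 = 11; r_5 = 2; x_6 = 10.5; y_6 = 3.5; z_6 = 6; h_6 = 5; x_7 = 11.5; y_7 = 17; z_7 = 2; h_7 = 5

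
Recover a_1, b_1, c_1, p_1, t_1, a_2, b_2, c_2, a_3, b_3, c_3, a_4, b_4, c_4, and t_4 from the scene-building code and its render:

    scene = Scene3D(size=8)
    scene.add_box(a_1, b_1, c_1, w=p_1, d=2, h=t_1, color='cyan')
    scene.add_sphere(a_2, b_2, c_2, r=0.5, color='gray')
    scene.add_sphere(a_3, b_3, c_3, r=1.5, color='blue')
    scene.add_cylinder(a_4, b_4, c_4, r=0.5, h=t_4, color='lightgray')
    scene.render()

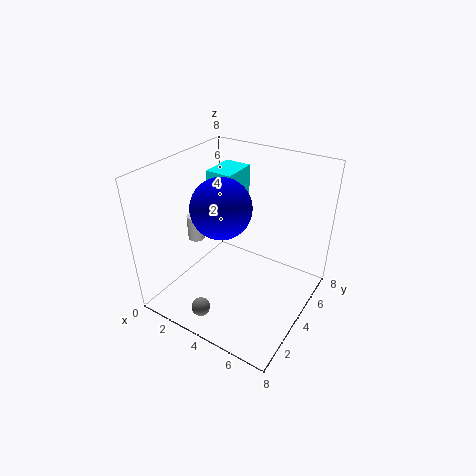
a_1 = 2, b_1 = 4, c_1 = 5, p_1 = 1.5, t_1 = 2.5, a_2 = 3.5, b_2 = 1, c_2 = 1, a_3 = 4, b_3 = 2.5, c_3 = 6.5, a_4 = 1, b_4 = 4, c_4 = 3, t_4 = 1.5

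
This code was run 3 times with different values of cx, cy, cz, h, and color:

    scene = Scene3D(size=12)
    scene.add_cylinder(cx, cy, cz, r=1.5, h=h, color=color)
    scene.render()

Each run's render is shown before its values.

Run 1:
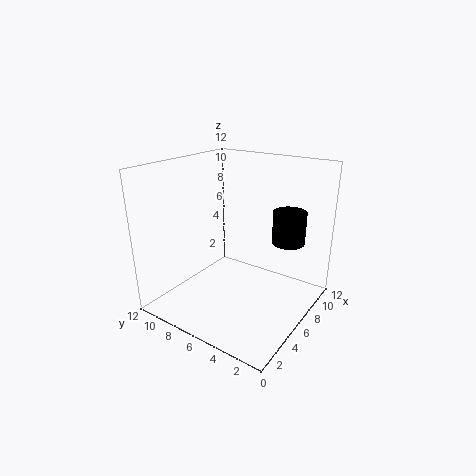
cx = 10.5
cy = 3.5
cz = 4.5
h = 3
color = 'black'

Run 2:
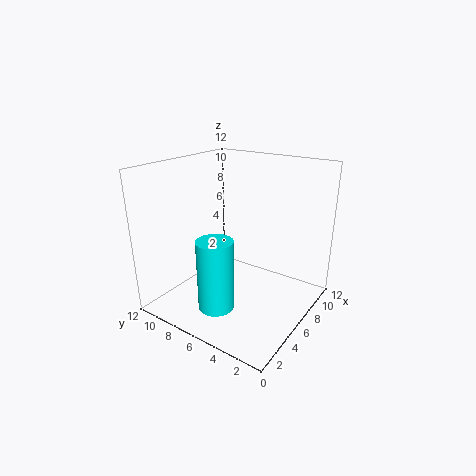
cx = 3.5
cy = 6.5
cz = 0.5
h = 6
color = 'cyan'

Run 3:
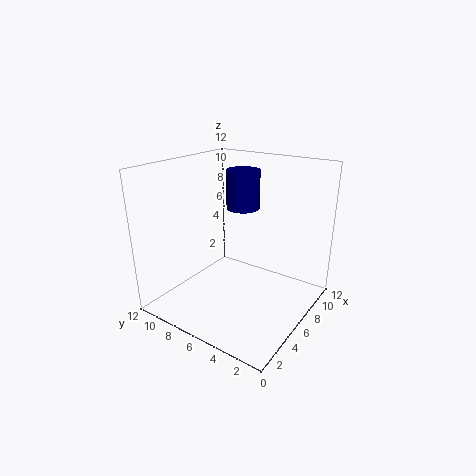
cx = 9
cy = 7.5
cz = 7.5
h = 3.5
color = 'navy'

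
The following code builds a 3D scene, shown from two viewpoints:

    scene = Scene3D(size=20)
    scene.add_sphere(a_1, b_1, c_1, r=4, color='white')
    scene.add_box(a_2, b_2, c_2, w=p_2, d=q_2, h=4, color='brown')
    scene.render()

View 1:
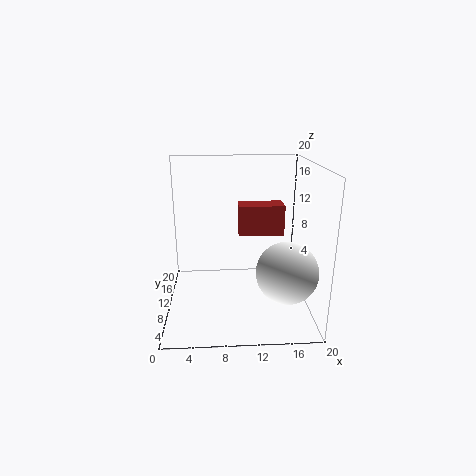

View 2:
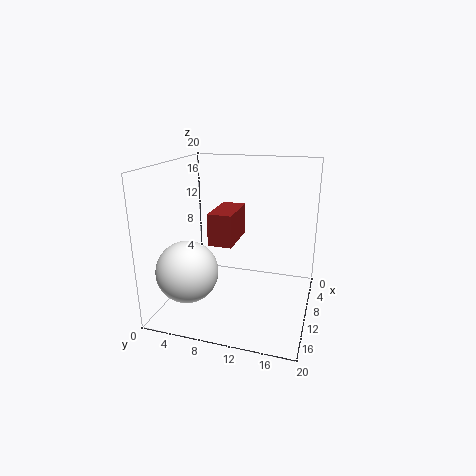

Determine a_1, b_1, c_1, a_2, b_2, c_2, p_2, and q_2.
a_1 = 16
b_1 = 5
c_1 = 7
a_2 = 10
b_2 = 8
c_2 = 11
p_2 = 6
q_2 = 3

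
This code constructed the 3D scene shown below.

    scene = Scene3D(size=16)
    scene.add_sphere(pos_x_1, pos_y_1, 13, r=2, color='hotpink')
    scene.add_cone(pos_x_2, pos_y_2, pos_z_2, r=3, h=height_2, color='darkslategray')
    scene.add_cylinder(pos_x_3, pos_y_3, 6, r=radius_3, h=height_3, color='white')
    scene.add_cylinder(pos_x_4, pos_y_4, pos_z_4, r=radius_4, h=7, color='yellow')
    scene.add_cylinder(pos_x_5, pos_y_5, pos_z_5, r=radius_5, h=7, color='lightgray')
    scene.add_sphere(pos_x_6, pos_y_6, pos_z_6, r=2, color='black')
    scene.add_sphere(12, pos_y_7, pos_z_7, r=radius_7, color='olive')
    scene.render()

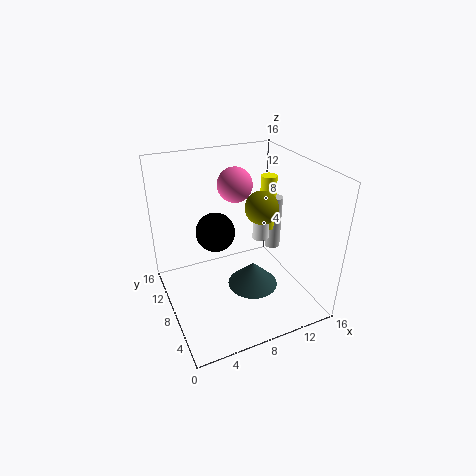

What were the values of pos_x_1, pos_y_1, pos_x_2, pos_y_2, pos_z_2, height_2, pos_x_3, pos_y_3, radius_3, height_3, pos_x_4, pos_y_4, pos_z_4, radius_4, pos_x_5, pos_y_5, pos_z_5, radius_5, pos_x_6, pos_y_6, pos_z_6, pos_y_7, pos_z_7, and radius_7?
pos_x_1 = 9; pos_y_1 = 11; pos_x_2 = 10; pos_y_2 = 8; pos_z_2 = 1; height_2 = 3; pos_x_3 = 12; pos_y_3 = 10; radius_3 = 1; height_3 = 3; pos_x_4 = 14; pos_y_4 = 12; pos_z_4 = 6; radius_4 = 1; pos_x_5 = 15; pos_y_5 = 12; pos_z_5 = 3; radius_5 = 1; pos_x_6 = 5; pos_y_6 = 7; pos_z_6 = 10; pos_y_7 = 10; pos_z_7 = 10; radius_7 = 2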